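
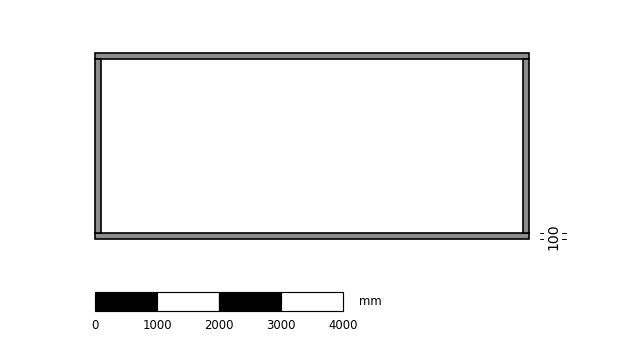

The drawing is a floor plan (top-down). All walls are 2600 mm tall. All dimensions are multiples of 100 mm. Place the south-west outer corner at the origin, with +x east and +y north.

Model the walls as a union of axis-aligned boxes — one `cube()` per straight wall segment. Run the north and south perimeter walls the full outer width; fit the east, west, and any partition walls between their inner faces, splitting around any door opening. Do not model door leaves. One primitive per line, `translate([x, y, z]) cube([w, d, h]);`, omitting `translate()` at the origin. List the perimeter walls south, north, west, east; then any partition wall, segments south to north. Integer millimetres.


cube([7000, 100, 2600]);
translate([0, 2900, 0]) cube([7000, 100, 2600]);
translate([0, 100, 0]) cube([100, 2800, 2600]);
translate([6900, 100, 0]) cube([100, 2800, 2600]);


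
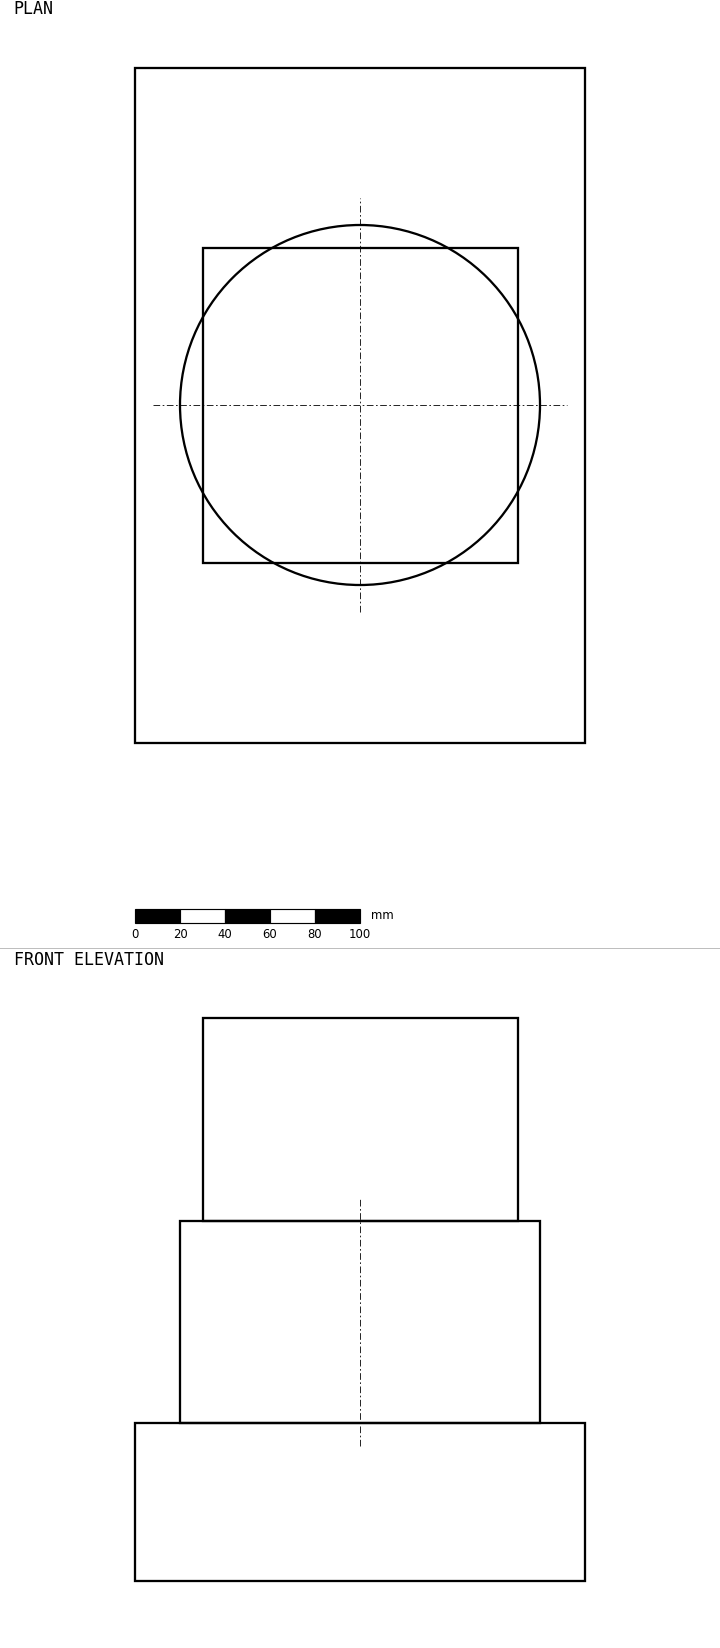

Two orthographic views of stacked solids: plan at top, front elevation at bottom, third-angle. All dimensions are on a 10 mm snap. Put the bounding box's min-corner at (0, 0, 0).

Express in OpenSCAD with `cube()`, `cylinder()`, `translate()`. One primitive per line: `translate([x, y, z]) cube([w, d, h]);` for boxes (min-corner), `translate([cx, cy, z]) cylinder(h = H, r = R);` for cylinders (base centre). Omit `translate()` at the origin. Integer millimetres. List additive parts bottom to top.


cube([200, 300, 70]);
translate([100, 150, 70]) cylinder(h = 90, r = 80);
translate([30, 80, 160]) cube([140, 140, 90]);


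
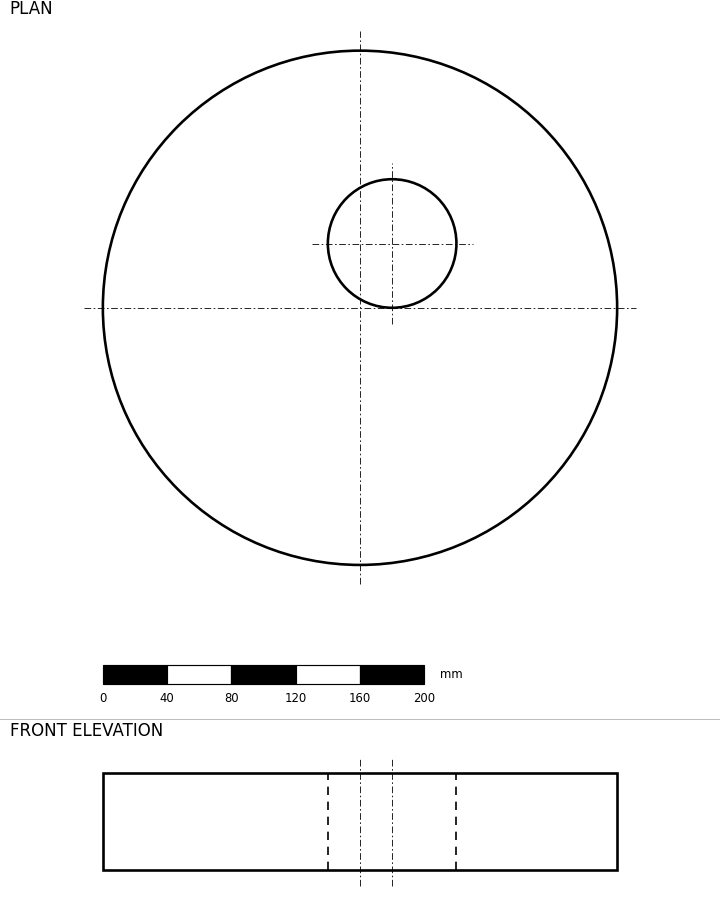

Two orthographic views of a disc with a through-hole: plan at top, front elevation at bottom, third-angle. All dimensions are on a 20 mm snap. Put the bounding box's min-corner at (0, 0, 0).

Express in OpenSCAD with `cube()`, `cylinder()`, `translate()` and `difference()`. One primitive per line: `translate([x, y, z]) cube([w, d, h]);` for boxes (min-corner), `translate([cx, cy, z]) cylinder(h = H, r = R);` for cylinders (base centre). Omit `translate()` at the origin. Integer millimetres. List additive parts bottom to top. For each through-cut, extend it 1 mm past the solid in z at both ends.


difference() {
  translate([160, 160, 0]) cylinder(h = 60, r = 160);
  translate([180, 200, -1]) cylinder(h = 62, r = 40);
}


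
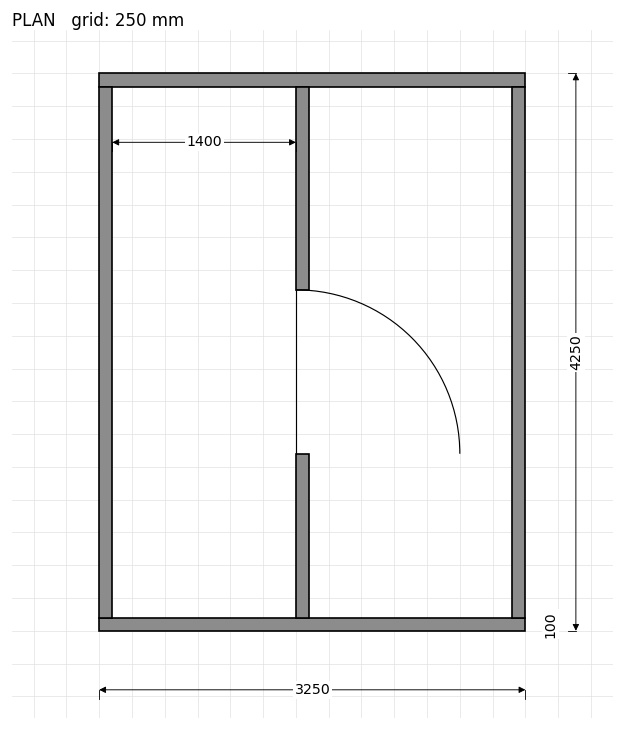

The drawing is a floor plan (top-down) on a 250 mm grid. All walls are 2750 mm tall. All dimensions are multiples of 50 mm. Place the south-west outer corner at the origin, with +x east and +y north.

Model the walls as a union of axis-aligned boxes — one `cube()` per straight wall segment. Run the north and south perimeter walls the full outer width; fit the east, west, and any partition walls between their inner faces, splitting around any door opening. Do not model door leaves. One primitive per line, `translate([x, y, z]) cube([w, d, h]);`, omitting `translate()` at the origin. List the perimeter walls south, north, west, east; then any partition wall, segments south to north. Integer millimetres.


cube([3250, 100, 2750]);
translate([0, 4150, 0]) cube([3250, 100, 2750]);
translate([0, 100, 0]) cube([100, 4050, 2750]);
translate([3150, 100, 0]) cube([100, 4050, 2750]);
translate([1500, 100, 0]) cube([100, 1250, 2750]);
translate([1500, 2600, 0]) cube([100, 1550, 2750]);


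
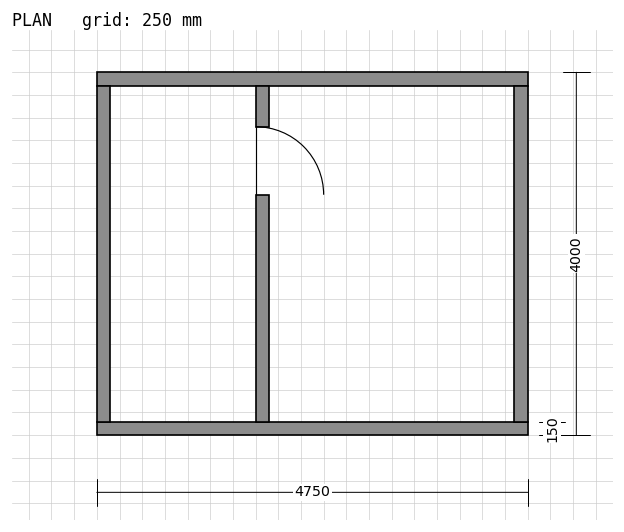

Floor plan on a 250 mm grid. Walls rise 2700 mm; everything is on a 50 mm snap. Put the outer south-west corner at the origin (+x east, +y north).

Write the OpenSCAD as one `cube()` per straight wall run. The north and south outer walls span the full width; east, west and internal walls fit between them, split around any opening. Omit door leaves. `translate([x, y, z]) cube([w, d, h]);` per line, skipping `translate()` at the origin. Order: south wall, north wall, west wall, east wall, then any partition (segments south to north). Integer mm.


cube([4750, 150, 2700]);
translate([0, 3850, 0]) cube([4750, 150, 2700]);
translate([0, 150, 0]) cube([150, 3700, 2700]);
translate([4600, 150, 0]) cube([150, 3700, 2700]);
translate([1750, 150, 0]) cube([150, 2500, 2700]);
translate([1750, 3400, 0]) cube([150, 450, 2700]);


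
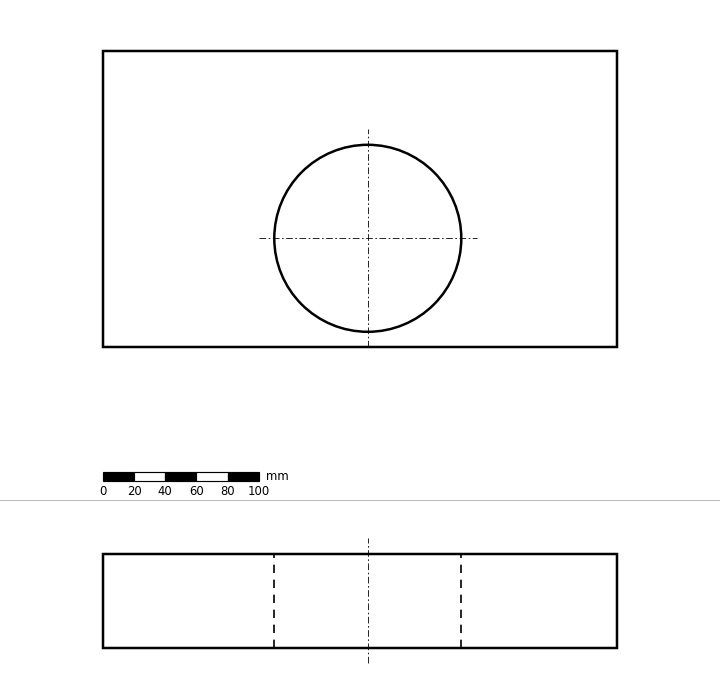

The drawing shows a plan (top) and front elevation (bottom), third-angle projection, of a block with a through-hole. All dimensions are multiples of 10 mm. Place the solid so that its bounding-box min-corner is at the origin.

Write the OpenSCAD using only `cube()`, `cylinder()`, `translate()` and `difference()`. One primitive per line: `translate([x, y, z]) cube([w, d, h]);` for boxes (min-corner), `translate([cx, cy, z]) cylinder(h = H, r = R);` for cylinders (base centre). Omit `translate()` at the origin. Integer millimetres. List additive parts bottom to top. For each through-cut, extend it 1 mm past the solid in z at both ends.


difference() {
  cube([330, 190, 60]);
  translate([170, 70, -1]) cylinder(h = 62, r = 60);
}


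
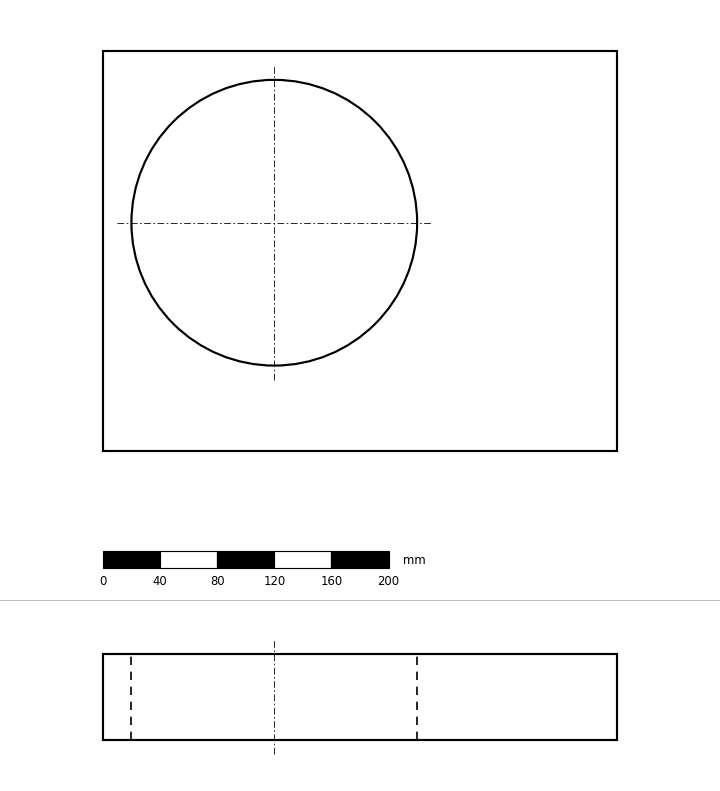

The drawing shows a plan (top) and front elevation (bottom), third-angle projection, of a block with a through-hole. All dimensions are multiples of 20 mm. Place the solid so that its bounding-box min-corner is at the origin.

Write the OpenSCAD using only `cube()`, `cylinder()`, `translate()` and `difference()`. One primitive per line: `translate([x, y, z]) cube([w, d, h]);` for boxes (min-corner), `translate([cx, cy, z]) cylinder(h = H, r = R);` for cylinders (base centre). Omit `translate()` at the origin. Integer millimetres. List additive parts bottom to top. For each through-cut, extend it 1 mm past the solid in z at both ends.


difference() {
  cube([360, 280, 60]);
  translate([120, 160, -1]) cylinder(h = 62, r = 100);
}


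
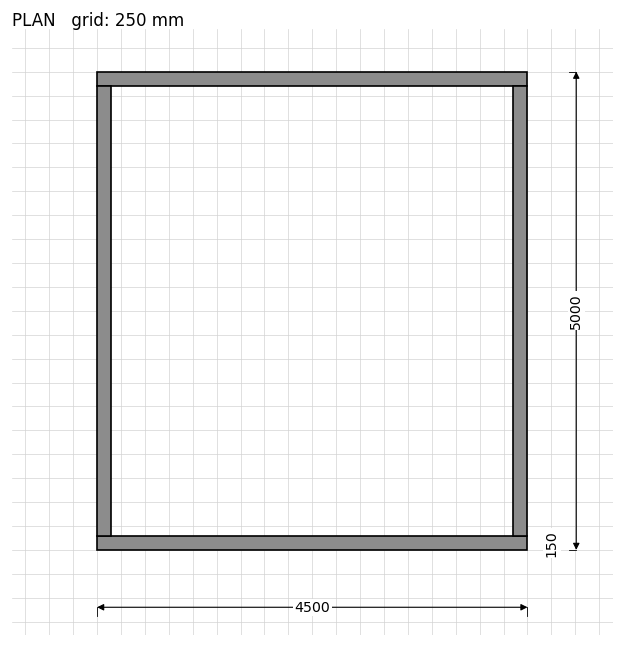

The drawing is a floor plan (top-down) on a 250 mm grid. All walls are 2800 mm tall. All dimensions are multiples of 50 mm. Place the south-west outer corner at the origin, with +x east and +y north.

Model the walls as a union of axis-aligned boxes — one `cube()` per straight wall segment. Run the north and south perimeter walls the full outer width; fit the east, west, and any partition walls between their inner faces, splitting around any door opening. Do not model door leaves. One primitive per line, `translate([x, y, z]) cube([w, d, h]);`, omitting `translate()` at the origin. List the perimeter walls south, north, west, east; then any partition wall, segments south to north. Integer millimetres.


cube([4500, 150, 2800]);
translate([0, 4850, 0]) cube([4500, 150, 2800]);
translate([0, 150, 0]) cube([150, 4700, 2800]);
translate([4350, 150, 0]) cube([150, 4700, 2800]);


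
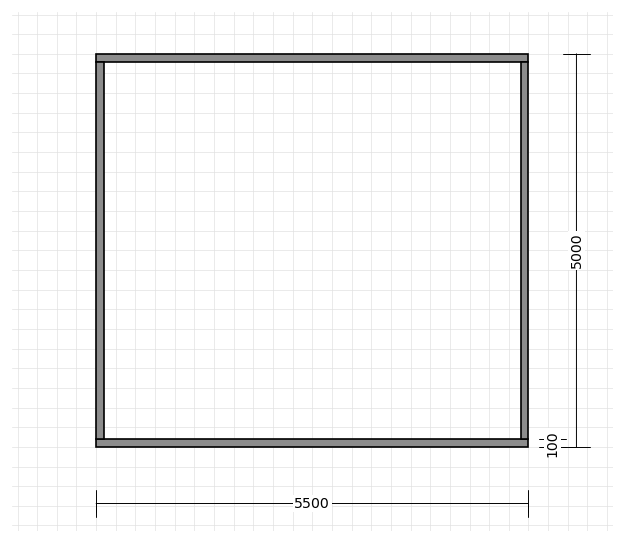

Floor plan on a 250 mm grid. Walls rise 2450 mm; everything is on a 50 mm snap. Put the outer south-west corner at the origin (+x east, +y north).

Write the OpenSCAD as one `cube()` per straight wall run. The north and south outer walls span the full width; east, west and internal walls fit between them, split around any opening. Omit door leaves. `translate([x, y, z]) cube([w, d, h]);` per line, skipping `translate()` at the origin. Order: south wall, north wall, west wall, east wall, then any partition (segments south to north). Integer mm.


cube([5500, 100, 2450]);
translate([0, 4900, 0]) cube([5500, 100, 2450]);
translate([0, 100, 0]) cube([100, 4800, 2450]);
translate([5400, 100, 0]) cube([100, 4800, 2450]);


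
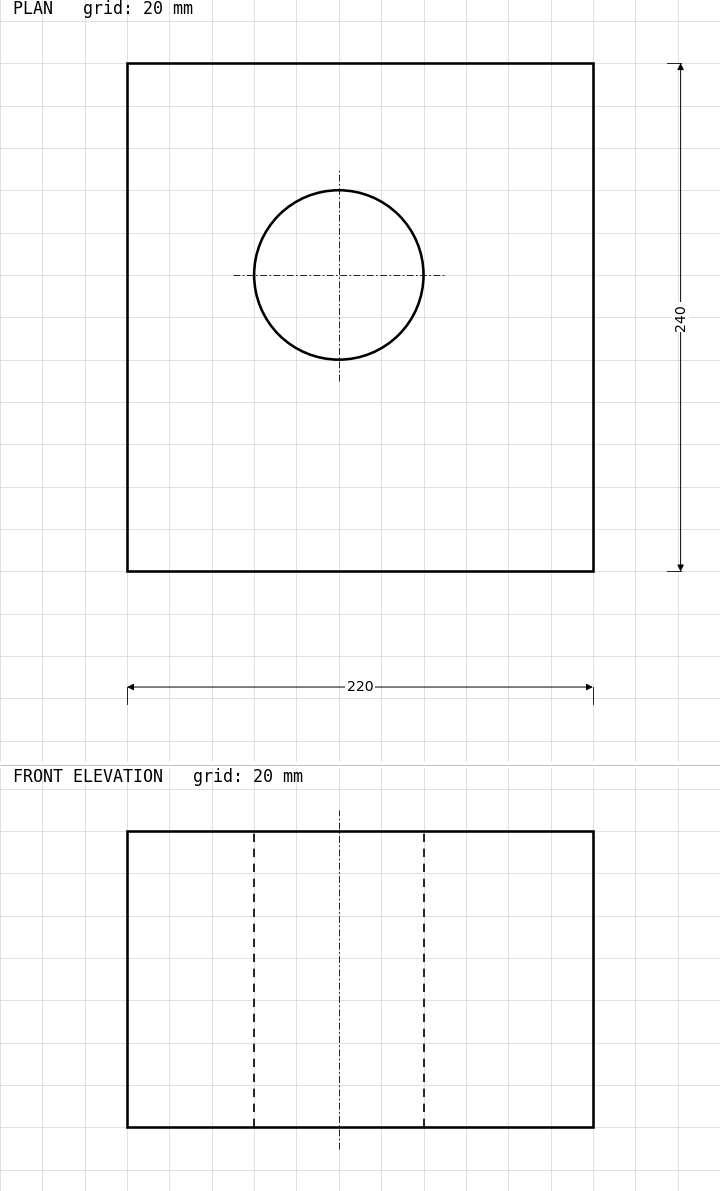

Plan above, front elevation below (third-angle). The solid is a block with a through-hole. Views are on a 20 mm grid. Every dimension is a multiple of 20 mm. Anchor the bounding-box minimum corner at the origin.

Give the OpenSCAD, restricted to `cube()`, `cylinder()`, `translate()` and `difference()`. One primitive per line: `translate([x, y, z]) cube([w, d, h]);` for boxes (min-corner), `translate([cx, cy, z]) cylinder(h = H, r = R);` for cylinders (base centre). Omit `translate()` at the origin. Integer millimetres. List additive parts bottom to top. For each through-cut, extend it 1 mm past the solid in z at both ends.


difference() {
  cube([220, 240, 140]);
  translate([100, 140, -1]) cylinder(h = 142, r = 40);
}


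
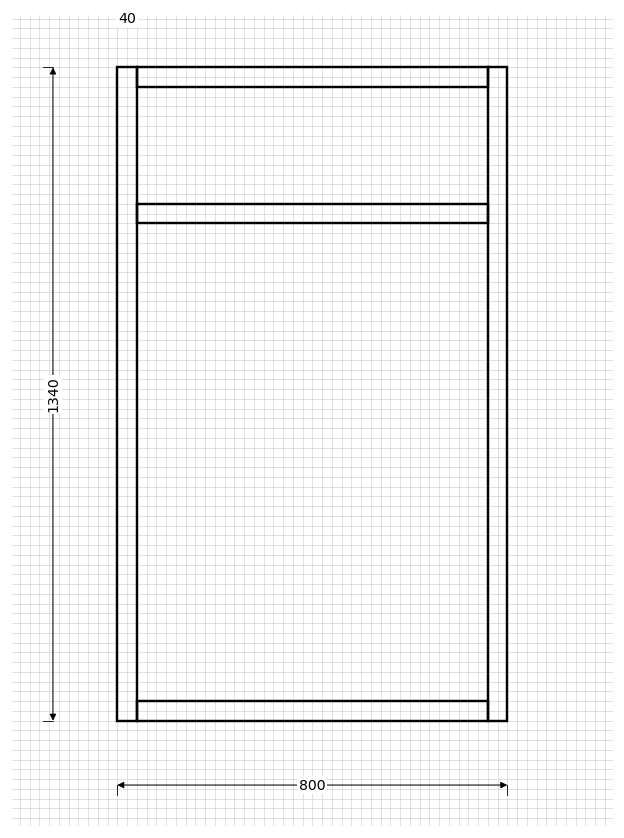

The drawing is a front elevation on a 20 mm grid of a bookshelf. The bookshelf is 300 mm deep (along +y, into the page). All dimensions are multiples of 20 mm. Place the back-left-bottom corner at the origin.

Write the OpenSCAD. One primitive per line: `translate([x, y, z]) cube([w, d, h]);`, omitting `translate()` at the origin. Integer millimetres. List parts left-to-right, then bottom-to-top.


cube([40, 300, 1340]);
translate([40, 0, 0]) cube([720, 300, 40]);
translate([40, 0, 1020]) cube([720, 300, 40]);
translate([40, 0, 1300]) cube([720, 300, 40]);
translate([760, 0, 0]) cube([40, 300, 1340]);


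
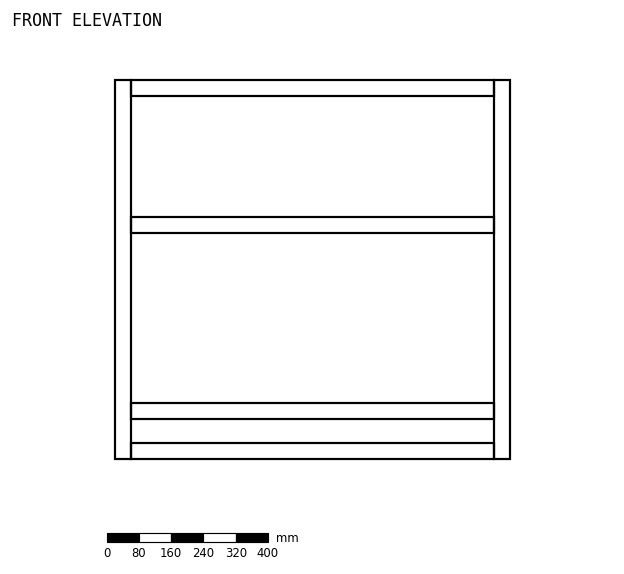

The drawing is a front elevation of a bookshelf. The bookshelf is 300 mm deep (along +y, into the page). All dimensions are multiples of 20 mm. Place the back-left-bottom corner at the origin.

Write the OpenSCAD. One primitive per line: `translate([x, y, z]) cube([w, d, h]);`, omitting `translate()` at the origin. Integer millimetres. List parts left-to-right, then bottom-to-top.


cube([40, 300, 940]);
translate([40, 0, 0]) cube([900, 300, 40]);
translate([40, 0, 100]) cube([900, 300, 40]);
translate([40, 0, 560]) cube([900, 300, 40]);
translate([40, 0, 900]) cube([900, 300, 40]);
translate([940, 0, 0]) cube([40, 300, 940]);


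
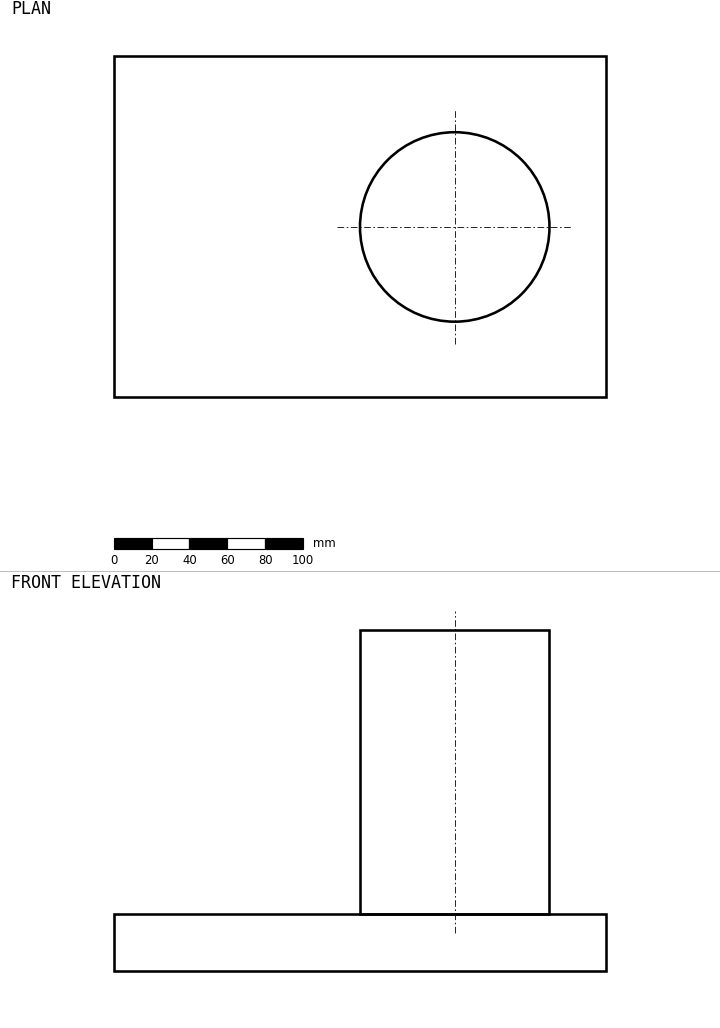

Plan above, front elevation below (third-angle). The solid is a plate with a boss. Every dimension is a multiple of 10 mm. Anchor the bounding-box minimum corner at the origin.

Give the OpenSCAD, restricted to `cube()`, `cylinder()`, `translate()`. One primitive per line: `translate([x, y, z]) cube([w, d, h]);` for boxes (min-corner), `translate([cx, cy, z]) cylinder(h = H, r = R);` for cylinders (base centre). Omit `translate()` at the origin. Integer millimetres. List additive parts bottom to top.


cube([260, 180, 30]);
translate([180, 90, 30]) cylinder(h = 150, r = 50);


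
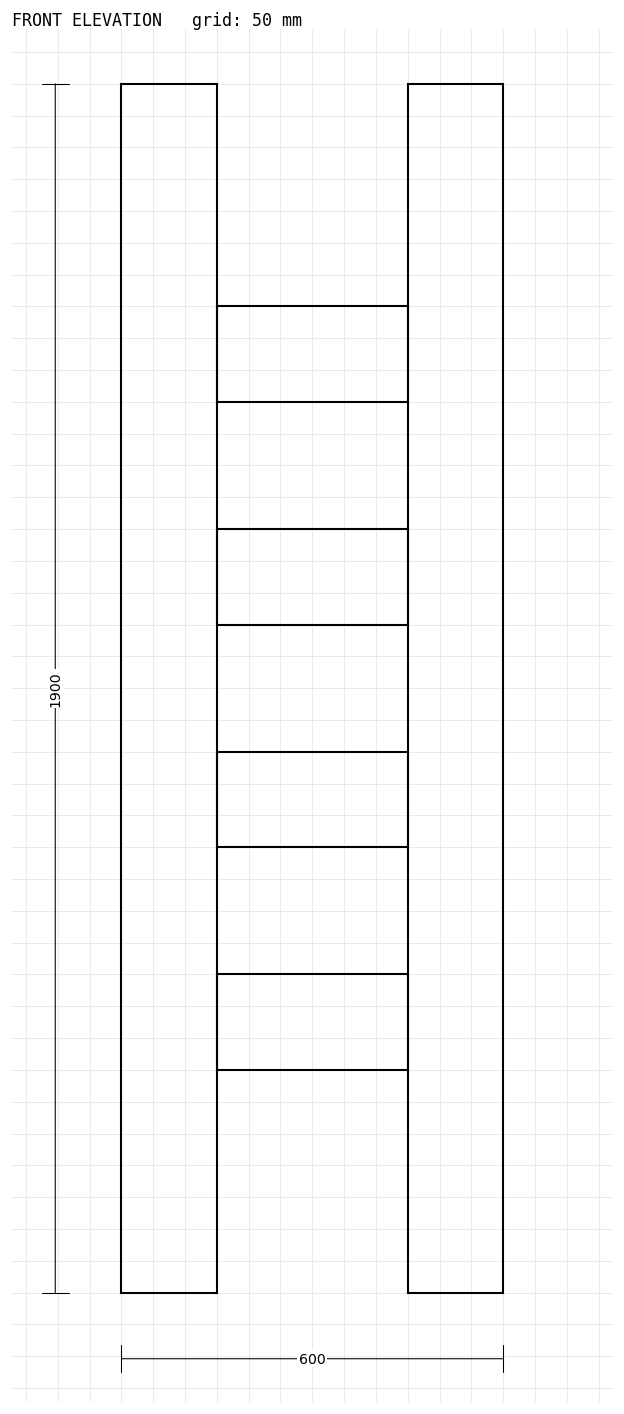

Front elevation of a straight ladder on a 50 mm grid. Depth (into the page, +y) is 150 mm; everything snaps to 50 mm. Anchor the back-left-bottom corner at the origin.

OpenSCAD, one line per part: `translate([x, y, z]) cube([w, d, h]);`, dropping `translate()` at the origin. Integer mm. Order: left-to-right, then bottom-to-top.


cube([150, 150, 1900]);
translate([150, 0, 350]) cube([300, 150, 150]);
translate([150, 0, 700]) cube([300, 150, 150]);
translate([150, 0, 1050]) cube([300, 150, 150]);
translate([150, 0, 1400]) cube([300, 150, 150]);
translate([450, 0, 0]) cube([150, 150, 1900]);


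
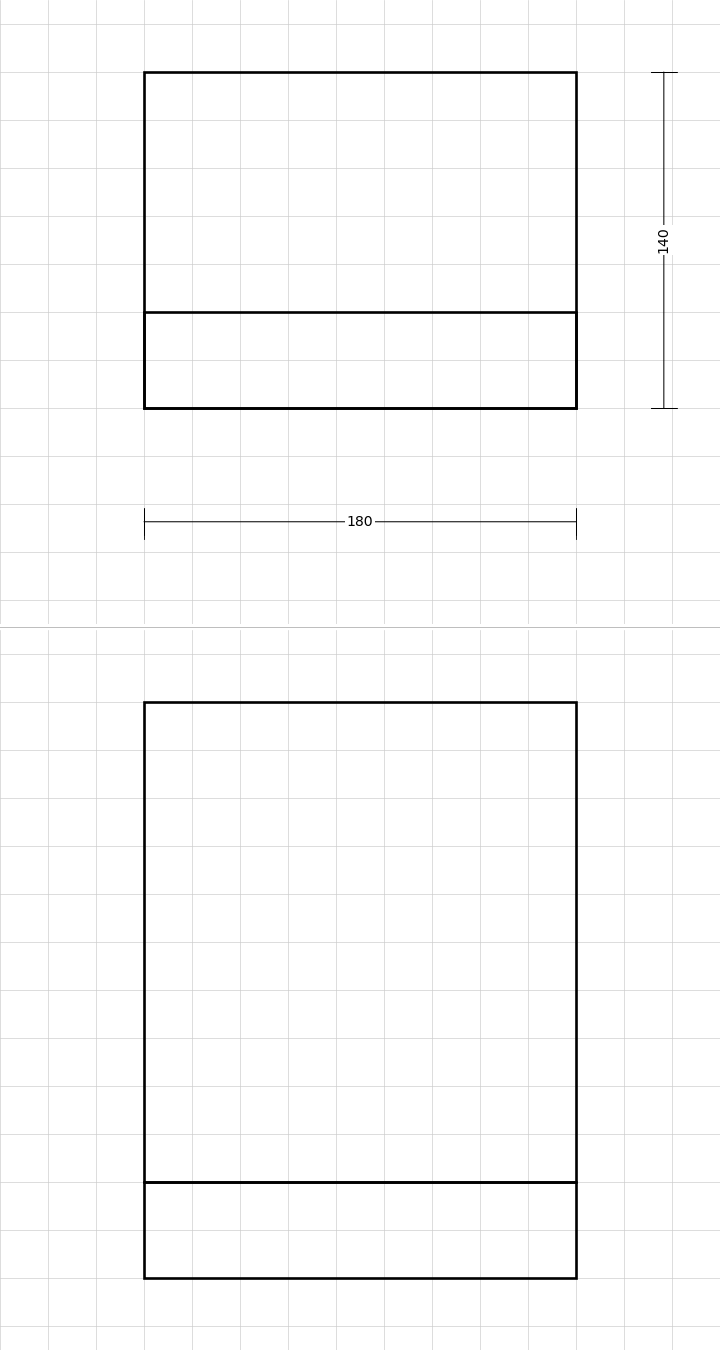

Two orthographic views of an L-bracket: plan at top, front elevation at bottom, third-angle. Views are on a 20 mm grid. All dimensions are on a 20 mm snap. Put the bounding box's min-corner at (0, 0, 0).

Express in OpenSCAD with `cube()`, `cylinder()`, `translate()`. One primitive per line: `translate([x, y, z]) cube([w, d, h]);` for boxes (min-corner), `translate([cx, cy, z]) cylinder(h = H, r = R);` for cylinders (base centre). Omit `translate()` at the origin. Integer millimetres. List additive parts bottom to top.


cube([180, 140, 40]);
translate([0, 0, 40]) cube([180, 40, 200]);


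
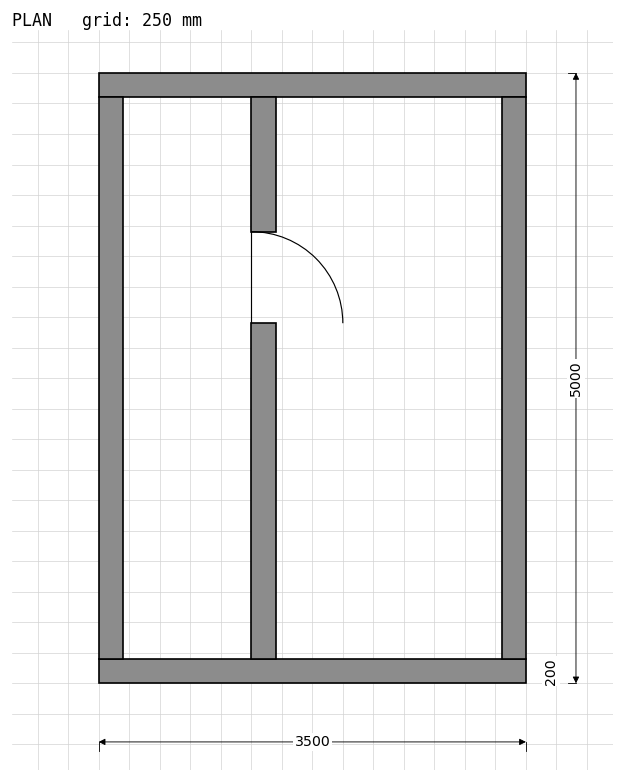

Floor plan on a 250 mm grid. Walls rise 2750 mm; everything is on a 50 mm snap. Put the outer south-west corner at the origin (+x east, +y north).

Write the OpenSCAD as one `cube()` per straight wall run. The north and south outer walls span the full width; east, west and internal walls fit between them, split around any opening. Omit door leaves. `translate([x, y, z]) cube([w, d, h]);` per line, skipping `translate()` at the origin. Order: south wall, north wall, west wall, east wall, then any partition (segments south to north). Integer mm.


cube([3500, 200, 2750]);
translate([0, 4800, 0]) cube([3500, 200, 2750]);
translate([0, 200, 0]) cube([200, 4600, 2750]);
translate([3300, 200, 0]) cube([200, 4600, 2750]);
translate([1250, 200, 0]) cube([200, 2750, 2750]);
translate([1250, 3700, 0]) cube([200, 1100, 2750]);


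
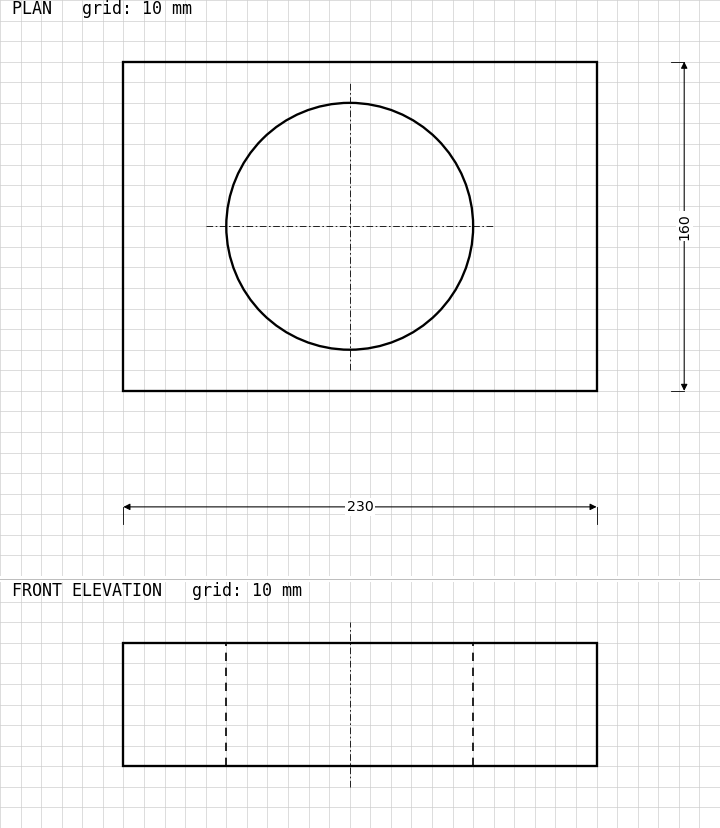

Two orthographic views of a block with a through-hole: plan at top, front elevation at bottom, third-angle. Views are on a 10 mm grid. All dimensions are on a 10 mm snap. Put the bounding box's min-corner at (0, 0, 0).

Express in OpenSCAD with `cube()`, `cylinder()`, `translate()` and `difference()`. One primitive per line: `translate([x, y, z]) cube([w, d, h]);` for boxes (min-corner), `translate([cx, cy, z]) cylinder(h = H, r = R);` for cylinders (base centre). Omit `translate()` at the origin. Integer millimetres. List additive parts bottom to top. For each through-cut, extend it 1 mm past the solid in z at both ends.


difference() {
  cube([230, 160, 60]);
  translate([110, 80, -1]) cylinder(h = 62, r = 60);
}


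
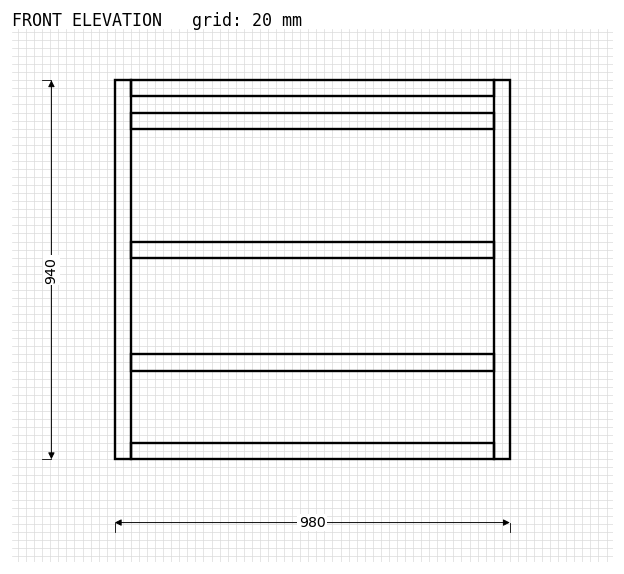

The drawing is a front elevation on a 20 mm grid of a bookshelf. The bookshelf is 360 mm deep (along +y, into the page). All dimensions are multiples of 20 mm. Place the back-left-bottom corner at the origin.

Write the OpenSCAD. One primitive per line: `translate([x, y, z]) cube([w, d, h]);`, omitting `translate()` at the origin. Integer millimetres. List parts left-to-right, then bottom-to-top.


cube([40, 360, 940]);
translate([40, 0, 0]) cube([900, 360, 40]);
translate([40, 0, 220]) cube([900, 360, 40]);
translate([40, 0, 500]) cube([900, 360, 40]);
translate([40, 0, 820]) cube([900, 360, 40]);
translate([40, 0, 900]) cube([900, 360, 40]);
translate([940, 0, 0]) cube([40, 360, 940]);


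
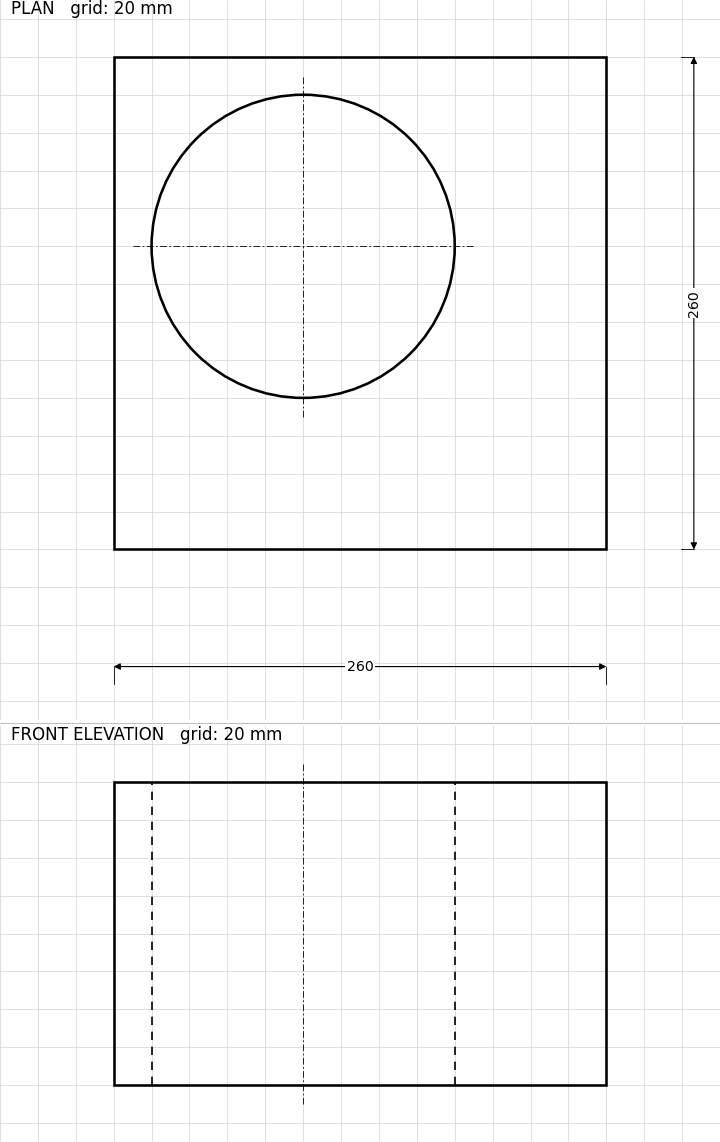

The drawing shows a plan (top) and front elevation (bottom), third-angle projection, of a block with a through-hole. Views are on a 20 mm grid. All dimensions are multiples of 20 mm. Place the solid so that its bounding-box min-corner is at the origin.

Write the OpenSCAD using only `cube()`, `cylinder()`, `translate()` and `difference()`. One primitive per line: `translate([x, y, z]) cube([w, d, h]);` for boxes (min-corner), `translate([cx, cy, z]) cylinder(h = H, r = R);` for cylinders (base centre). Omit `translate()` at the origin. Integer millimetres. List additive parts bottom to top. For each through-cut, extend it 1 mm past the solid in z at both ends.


difference() {
  cube([260, 260, 160]);
  translate([100, 160, -1]) cylinder(h = 162, r = 80);
}


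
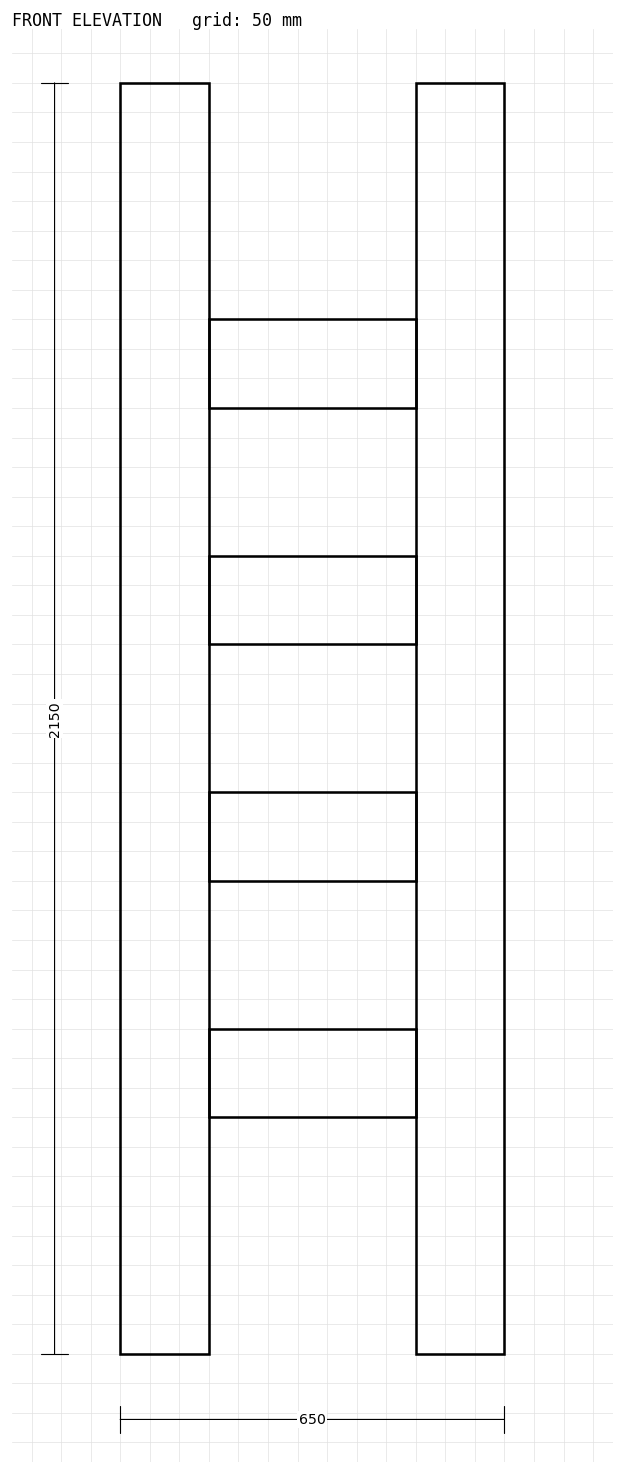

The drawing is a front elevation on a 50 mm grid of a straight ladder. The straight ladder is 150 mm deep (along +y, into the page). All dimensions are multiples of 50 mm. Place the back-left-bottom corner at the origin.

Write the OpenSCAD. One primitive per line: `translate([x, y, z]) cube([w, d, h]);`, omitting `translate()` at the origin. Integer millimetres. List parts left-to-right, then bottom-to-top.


cube([150, 150, 2150]);
translate([150, 0, 400]) cube([350, 150, 150]);
translate([150, 0, 800]) cube([350, 150, 150]);
translate([150, 0, 1200]) cube([350, 150, 150]);
translate([150, 0, 1600]) cube([350, 150, 150]);
translate([500, 0, 0]) cube([150, 150, 2150]);


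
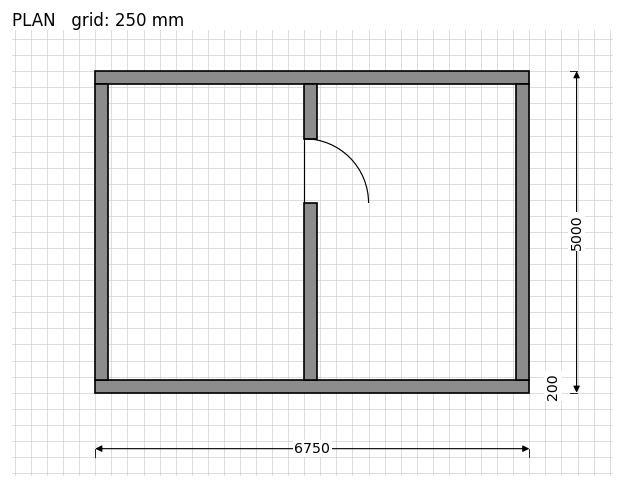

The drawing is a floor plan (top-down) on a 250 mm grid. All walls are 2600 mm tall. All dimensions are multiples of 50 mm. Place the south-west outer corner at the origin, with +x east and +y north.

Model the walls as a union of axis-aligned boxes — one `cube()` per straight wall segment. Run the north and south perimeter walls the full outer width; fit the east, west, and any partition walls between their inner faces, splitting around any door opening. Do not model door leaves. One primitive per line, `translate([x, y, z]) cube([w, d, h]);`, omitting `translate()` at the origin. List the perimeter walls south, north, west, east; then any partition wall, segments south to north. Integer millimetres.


cube([6750, 200, 2600]);
translate([0, 4800, 0]) cube([6750, 200, 2600]);
translate([0, 200, 0]) cube([200, 4600, 2600]);
translate([6550, 200, 0]) cube([200, 4600, 2600]);
translate([3250, 200, 0]) cube([200, 2750, 2600]);
translate([3250, 3950, 0]) cube([200, 850, 2600]);


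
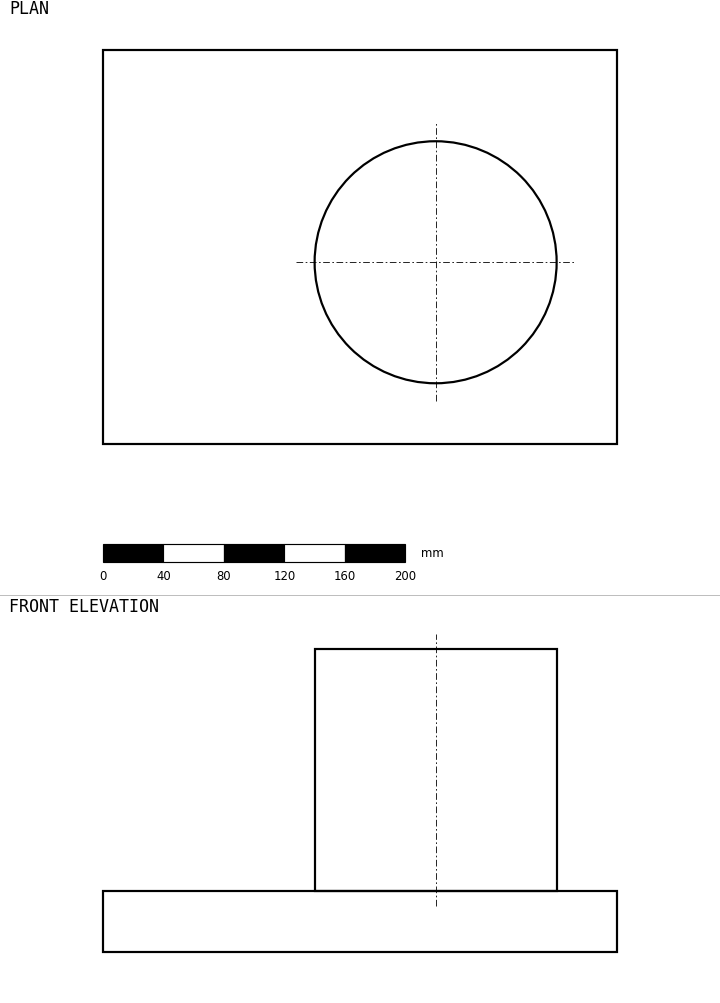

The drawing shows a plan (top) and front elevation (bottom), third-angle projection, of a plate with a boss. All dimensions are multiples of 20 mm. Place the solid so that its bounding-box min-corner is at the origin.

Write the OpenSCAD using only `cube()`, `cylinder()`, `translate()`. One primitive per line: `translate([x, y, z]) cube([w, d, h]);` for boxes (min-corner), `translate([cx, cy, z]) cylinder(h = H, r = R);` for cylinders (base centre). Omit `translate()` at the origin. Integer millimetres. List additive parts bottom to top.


cube([340, 260, 40]);
translate([220, 120, 40]) cylinder(h = 160, r = 80);


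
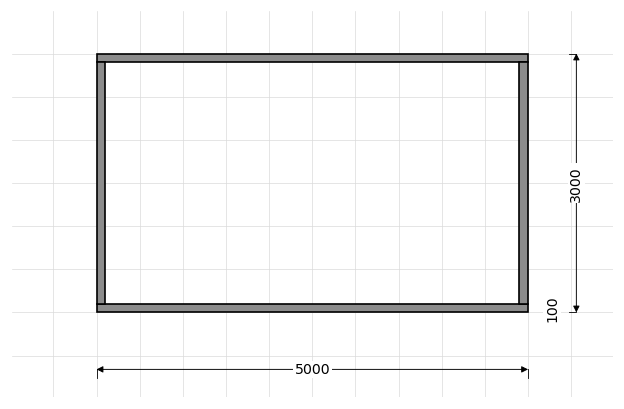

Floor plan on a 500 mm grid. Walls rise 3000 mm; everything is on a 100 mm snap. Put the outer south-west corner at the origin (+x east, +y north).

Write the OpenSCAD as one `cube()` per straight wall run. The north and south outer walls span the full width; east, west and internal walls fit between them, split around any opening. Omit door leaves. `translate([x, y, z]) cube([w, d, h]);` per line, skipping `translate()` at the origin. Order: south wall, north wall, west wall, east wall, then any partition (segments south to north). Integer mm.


cube([5000, 100, 3000]);
translate([0, 2900, 0]) cube([5000, 100, 3000]);
translate([0, 100, 0]) cube([100, 2800, 3000]);
translate([4900, 100, 0]) cube([100, 2800, 3000]);


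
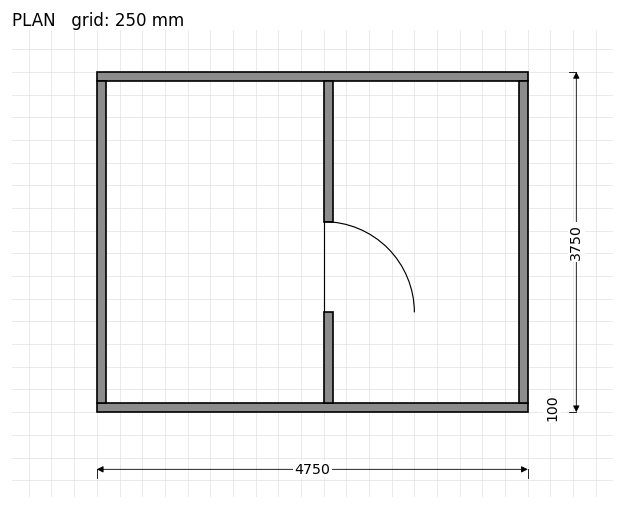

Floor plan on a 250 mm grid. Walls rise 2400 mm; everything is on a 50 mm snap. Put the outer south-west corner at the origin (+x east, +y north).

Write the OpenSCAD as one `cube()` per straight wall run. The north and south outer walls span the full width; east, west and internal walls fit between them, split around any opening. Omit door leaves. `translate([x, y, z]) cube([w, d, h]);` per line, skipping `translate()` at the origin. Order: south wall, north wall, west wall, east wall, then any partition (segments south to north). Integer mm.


cube([4750, 100, 2400]);
translate([0, 3650, 0]) cube([4750, 100, 2400]);
translate([0, 100, 0]) cube([100, 3550, 2400]);
translate([4650, 100, 0]) cube([100, 3550, 2400]);
translate([2500, 100, 0]) cube([100, 1000, 2400]);
translate([2500, 2100, 0]) cube([100, 1550, 2400]);


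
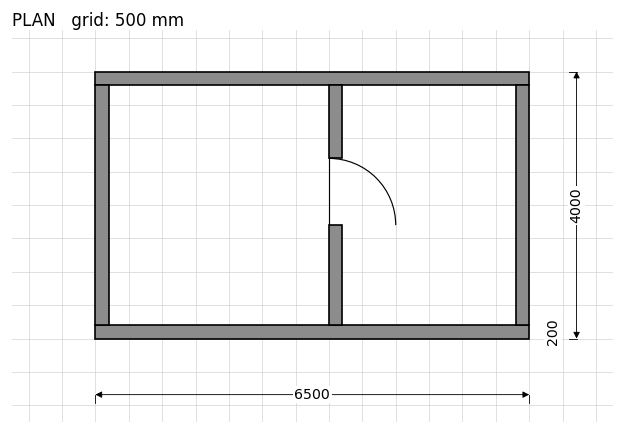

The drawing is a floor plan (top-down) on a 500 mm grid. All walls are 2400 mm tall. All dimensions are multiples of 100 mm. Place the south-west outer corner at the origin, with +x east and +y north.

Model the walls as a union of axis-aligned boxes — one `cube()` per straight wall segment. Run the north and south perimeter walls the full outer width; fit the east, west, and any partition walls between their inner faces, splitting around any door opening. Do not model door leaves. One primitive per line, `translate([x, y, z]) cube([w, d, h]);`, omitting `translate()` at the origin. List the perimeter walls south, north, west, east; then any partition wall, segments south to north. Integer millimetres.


cube([6500, 200, 2400]);
translate([0, 3800, 0]) cube([6500, 200, 2400]);
translate([0, 200, 0]) cube([200, 3600, 2400]);
translate([6300, 200, 0]) cube([200, 3600, 2400]);
translate([3500, 200, 0]) cube([200, 1500, 2400]);
translate([3500, 2700, 0]) cube([200, 1100, 2400]);


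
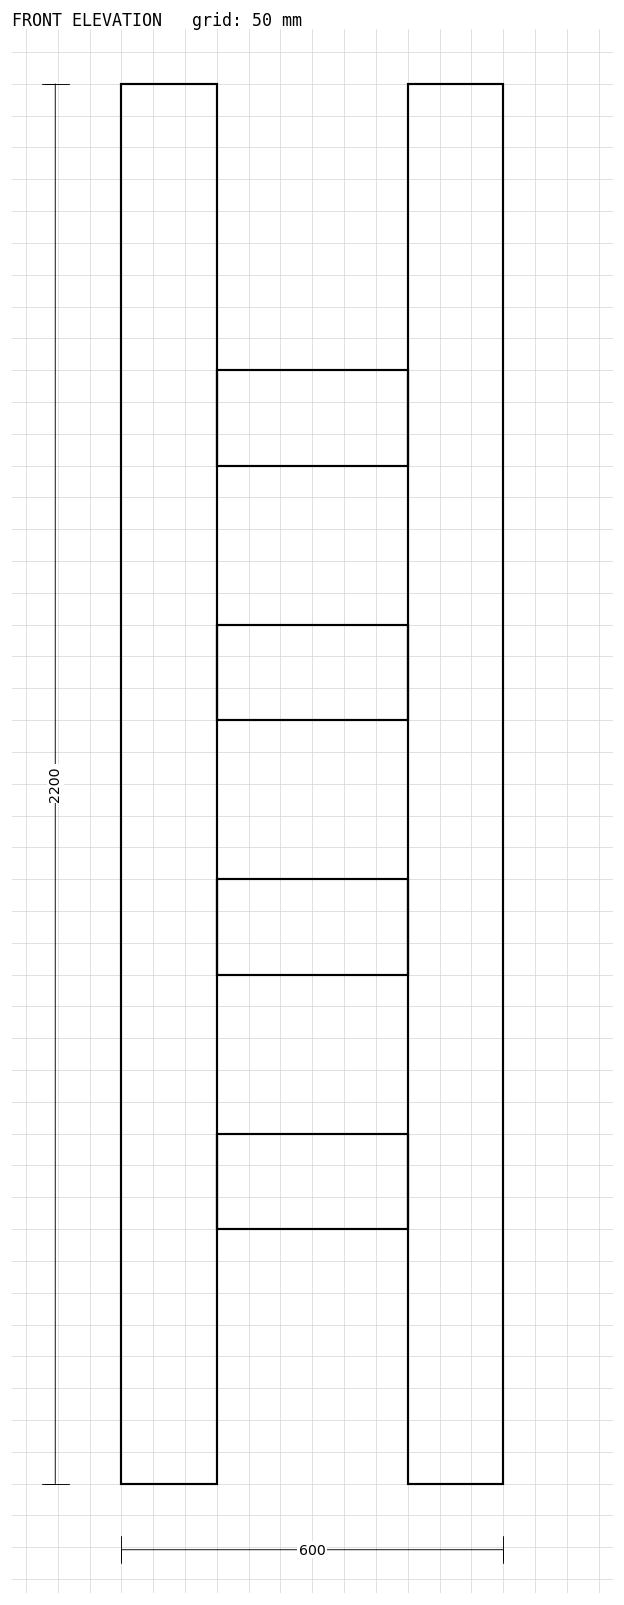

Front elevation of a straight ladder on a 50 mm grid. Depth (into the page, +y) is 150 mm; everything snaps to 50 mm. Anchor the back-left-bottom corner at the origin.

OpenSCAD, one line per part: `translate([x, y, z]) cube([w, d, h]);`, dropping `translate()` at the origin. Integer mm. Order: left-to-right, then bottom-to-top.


cube([150, 150, 2200]);
translate([150, 0, 400]) cube([300, 150, 150]);
translate([150, 0, 800]) cube([300, 150, 150]);
translate([150, 0, 1200]) cube([300, 150, 150]);
translate([150, 0, 1600]) cube([300, 150, 150]);
translate([450, 0, 0]) cube([150, 150, 2200]);


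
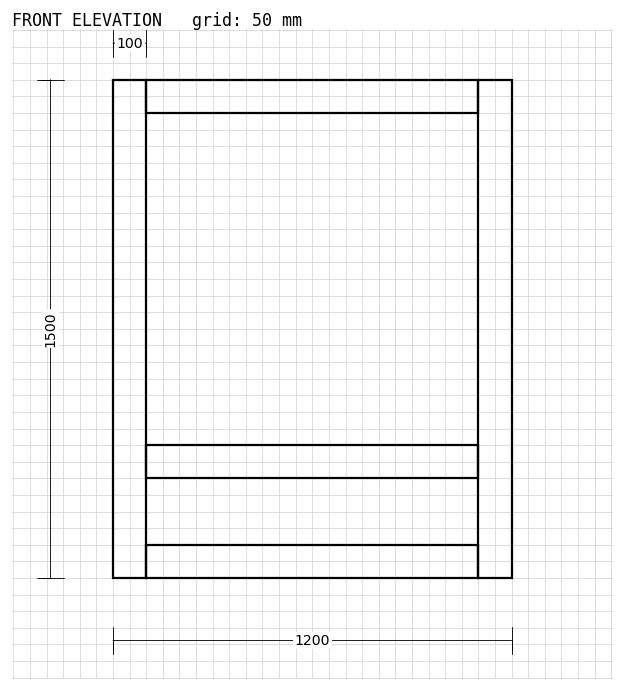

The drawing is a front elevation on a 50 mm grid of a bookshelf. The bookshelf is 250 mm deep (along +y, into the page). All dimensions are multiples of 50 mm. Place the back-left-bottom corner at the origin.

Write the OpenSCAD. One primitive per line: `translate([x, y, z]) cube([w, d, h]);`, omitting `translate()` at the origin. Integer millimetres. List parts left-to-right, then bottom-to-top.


cube([100, 250, 1500]);
translate([100, 0, 0]) cube([1000, 250, 100]);
translate([100, 0, 300]) cube([1000, 250, 100]);
translate([100, 0, 1400]) cube([1000, 250, 100]);
translate([1100, 0, 0]) cube([100, 250, 1500]);


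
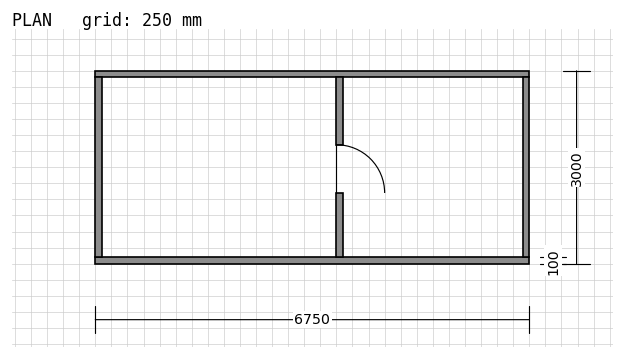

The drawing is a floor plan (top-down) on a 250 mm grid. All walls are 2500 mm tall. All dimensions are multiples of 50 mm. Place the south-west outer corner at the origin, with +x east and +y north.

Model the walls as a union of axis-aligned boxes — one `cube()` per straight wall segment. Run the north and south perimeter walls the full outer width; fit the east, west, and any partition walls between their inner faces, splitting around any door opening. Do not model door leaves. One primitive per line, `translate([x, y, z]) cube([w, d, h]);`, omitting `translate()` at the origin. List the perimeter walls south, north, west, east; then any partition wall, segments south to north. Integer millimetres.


cube([6750, 100, 2500]);
translate([0, 2900, 0]) cube([6750, 100, 2500]);
translate([0, 100, 0]) cube([100, 2800, 2500]);
translate([6650, 100, 0]) cube([100, 2800, 2500]);
translate([3750, 100, 0]) cube([100, 1000, 2500]);
translate([3750, 1850, 0]) cube([100, 1050, 2500]);


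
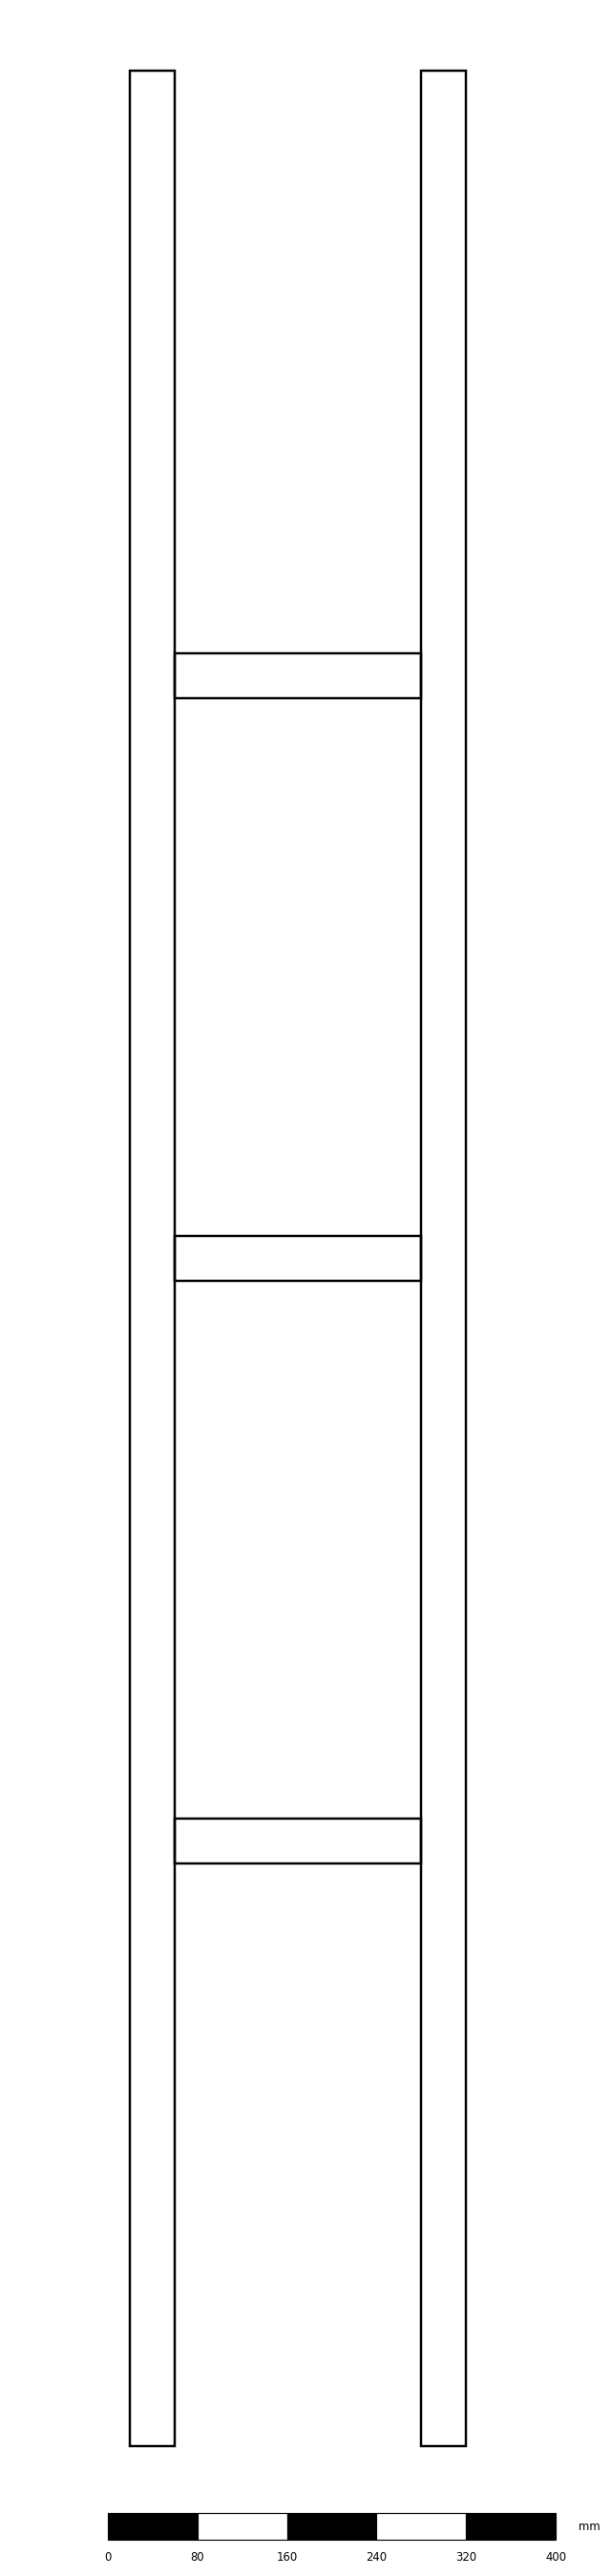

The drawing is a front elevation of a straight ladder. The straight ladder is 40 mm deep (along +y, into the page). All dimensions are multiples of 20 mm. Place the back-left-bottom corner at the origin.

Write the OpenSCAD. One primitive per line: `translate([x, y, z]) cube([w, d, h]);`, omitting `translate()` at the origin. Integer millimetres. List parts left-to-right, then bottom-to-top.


cube([40, 40, 2120]);
translate([40, 0, 520]) cube([220, 40, 40]);
translate([40, 0, 1040]) cube([220, 40, 40]);
translate([40, 0, 1560]) cube([220, 40, 40]);
translate([260, 0, 0]) cube([40, 40, 2120]);


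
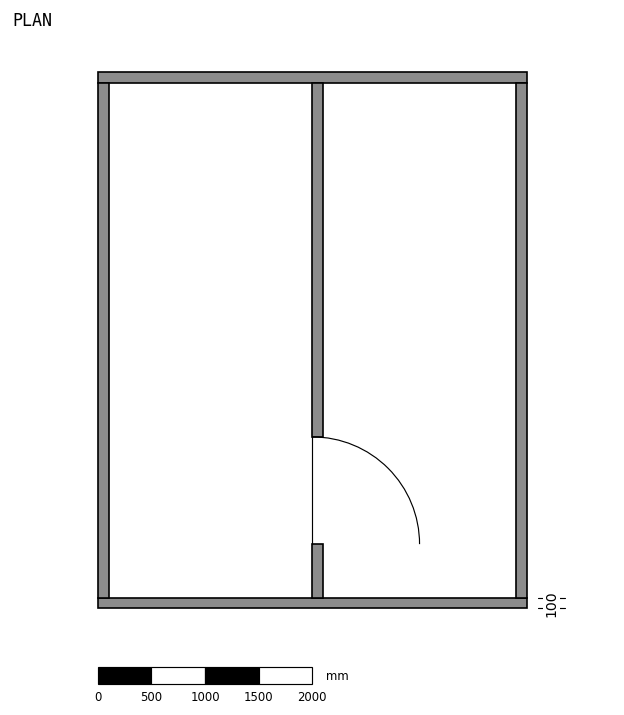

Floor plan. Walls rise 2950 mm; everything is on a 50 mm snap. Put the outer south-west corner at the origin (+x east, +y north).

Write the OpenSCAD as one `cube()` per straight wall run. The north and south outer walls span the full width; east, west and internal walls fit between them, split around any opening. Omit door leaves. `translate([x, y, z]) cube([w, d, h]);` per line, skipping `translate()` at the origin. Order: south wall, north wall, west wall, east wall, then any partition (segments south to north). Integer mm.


cube([4000, 100, 2950]);
translate([0, 4900, 0]) cube([4000, 100, 2950]);
translate([0, 100, 0]) cube([100, 4800, 2950]);
translate([3900, 100, 0]) cube([100, 4800, 2950]);
translate([2000, 100, 0]) cube([100, 500, 2950]);
translate([2000, 1600, 0]) cube([100, 3300, 2950]);


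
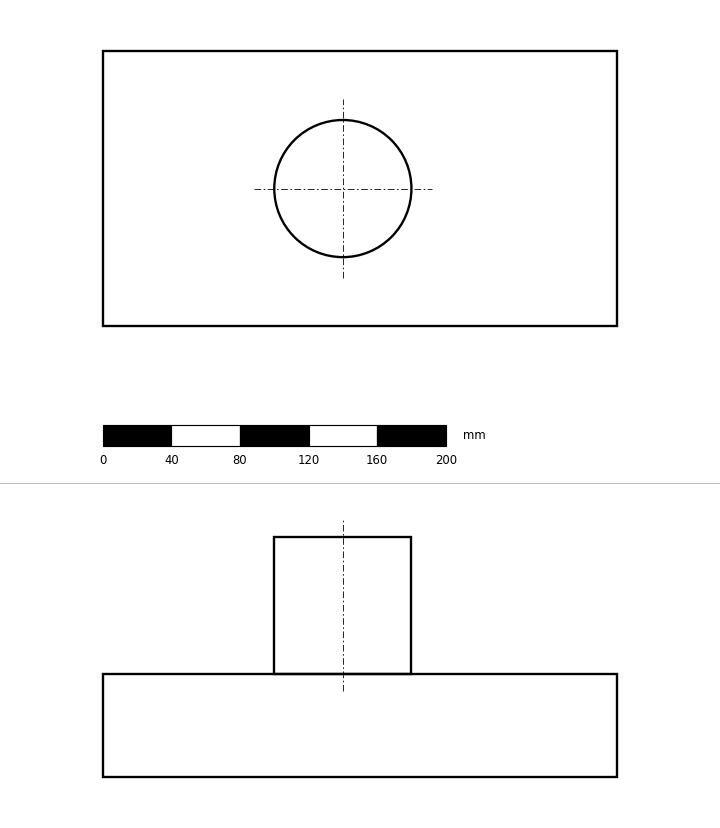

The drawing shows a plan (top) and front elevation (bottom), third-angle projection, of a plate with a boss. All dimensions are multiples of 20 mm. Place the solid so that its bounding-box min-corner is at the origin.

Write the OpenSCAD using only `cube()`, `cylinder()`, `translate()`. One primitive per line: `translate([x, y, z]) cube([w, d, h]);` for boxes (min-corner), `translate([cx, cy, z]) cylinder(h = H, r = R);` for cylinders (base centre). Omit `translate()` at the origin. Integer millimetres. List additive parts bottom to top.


cube([300, 160, 60]);
translate([140, 80, 60]) cylinder(h = 80, r = 40);


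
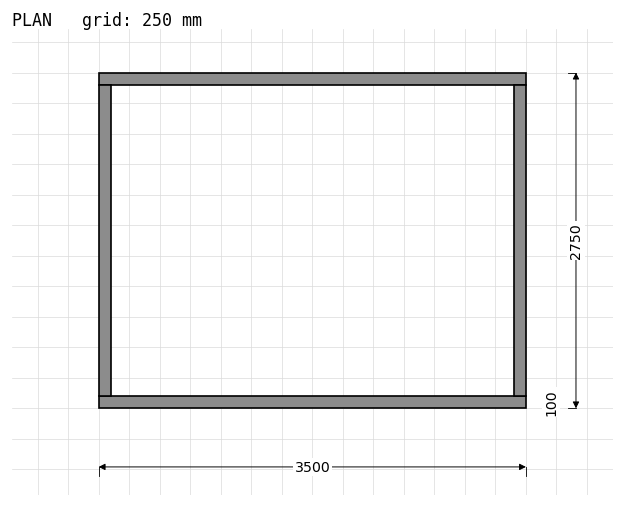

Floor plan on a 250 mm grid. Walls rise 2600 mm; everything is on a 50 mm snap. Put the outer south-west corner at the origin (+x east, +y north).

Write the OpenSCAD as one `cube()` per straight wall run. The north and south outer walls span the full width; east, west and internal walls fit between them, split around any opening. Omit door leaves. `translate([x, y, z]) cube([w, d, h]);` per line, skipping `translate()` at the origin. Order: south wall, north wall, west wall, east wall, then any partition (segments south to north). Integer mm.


cube([3500, 100, 2600]);
translate([0, 2650, 0]) cube([3500, 100, 2600]);
translate([0, 100, 0]) cube([100, 2550, 2600]);
translate([3400, 100, 0]) cube([100, 2550, 2600]);


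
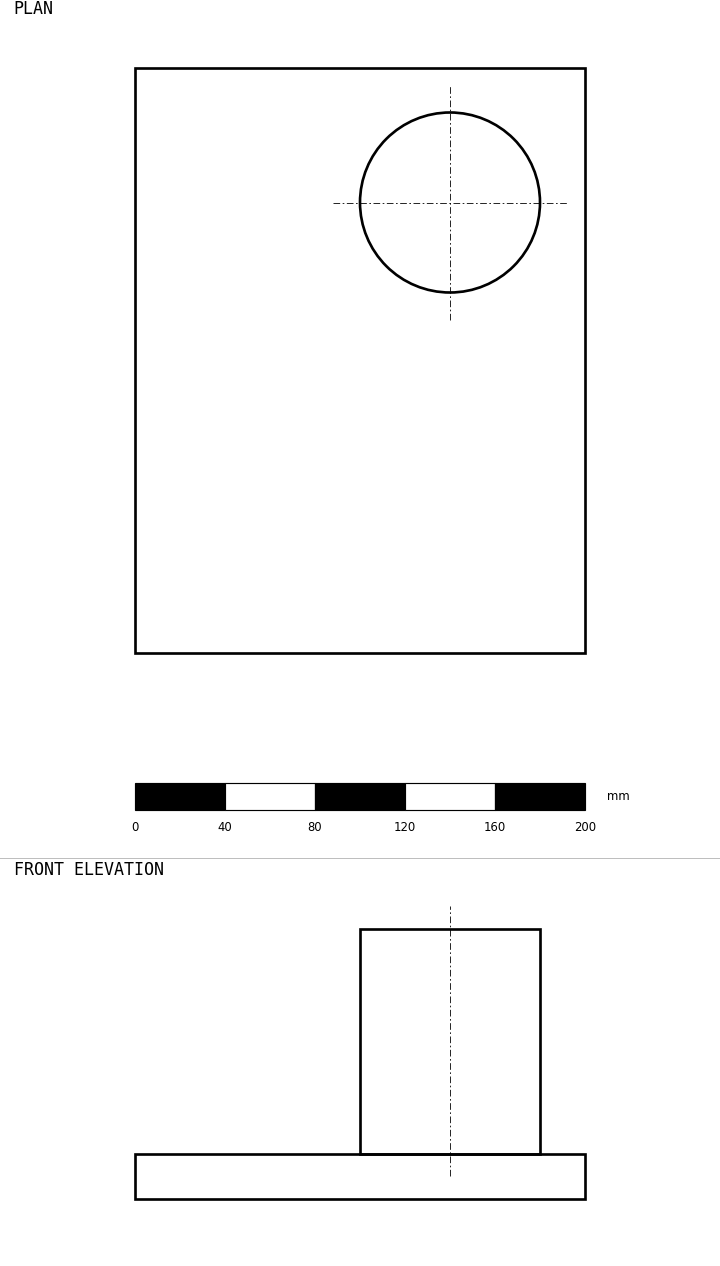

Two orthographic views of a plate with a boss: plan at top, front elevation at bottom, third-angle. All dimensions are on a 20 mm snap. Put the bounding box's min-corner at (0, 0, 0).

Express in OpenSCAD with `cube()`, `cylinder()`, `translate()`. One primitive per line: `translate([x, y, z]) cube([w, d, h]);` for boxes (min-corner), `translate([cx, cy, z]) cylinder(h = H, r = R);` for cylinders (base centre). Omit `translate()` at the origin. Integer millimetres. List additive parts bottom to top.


cube([200, 260, 20]);
translate([140, 200, 20]) cylinder(h = 100, r = 40);


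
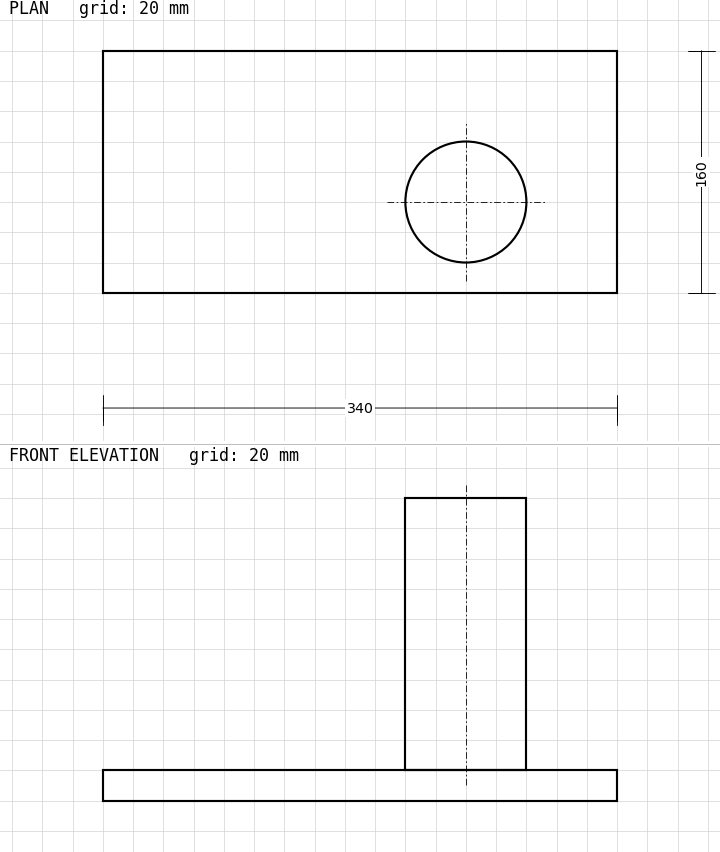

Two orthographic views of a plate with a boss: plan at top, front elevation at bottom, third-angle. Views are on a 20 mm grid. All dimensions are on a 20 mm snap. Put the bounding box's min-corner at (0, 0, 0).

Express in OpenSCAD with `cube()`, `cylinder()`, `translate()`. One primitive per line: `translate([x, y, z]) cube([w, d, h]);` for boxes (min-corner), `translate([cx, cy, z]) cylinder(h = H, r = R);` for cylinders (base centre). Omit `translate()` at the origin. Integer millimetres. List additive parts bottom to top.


cube([340, 160, 20]);
translate([240, 60, 20]) cylinder(h = 180, r = 40);


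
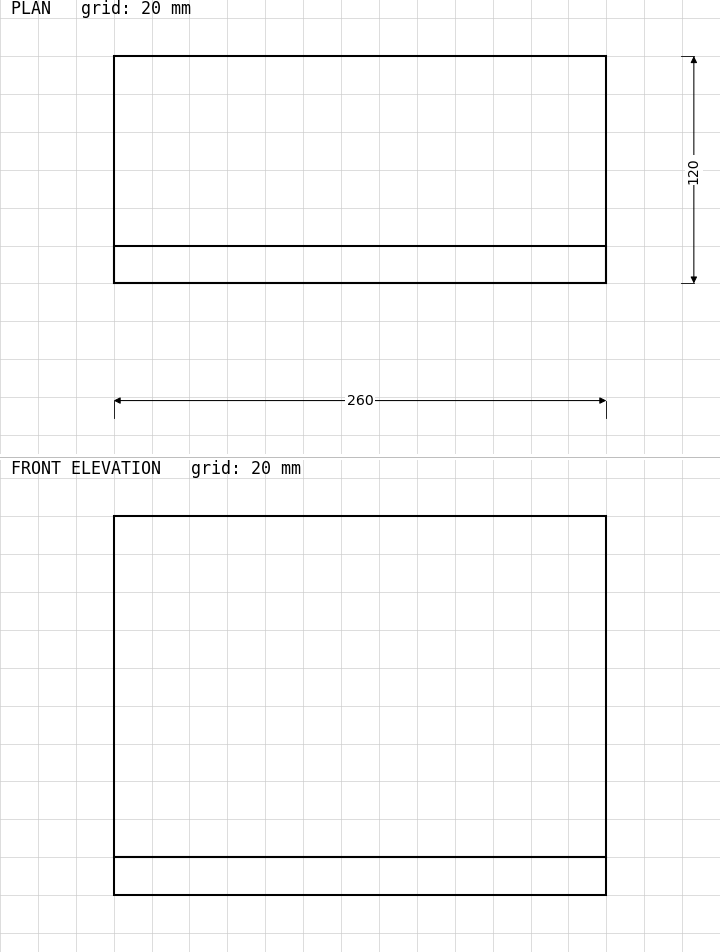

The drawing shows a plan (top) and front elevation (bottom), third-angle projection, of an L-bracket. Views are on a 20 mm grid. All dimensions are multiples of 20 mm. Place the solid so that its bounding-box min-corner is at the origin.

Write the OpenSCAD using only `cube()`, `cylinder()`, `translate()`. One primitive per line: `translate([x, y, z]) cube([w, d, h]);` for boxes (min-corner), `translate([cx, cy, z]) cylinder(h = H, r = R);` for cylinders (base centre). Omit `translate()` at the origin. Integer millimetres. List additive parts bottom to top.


cube([260, 120, 20]);
translate([0, 0, 20]) cube([260, 20, 180]);


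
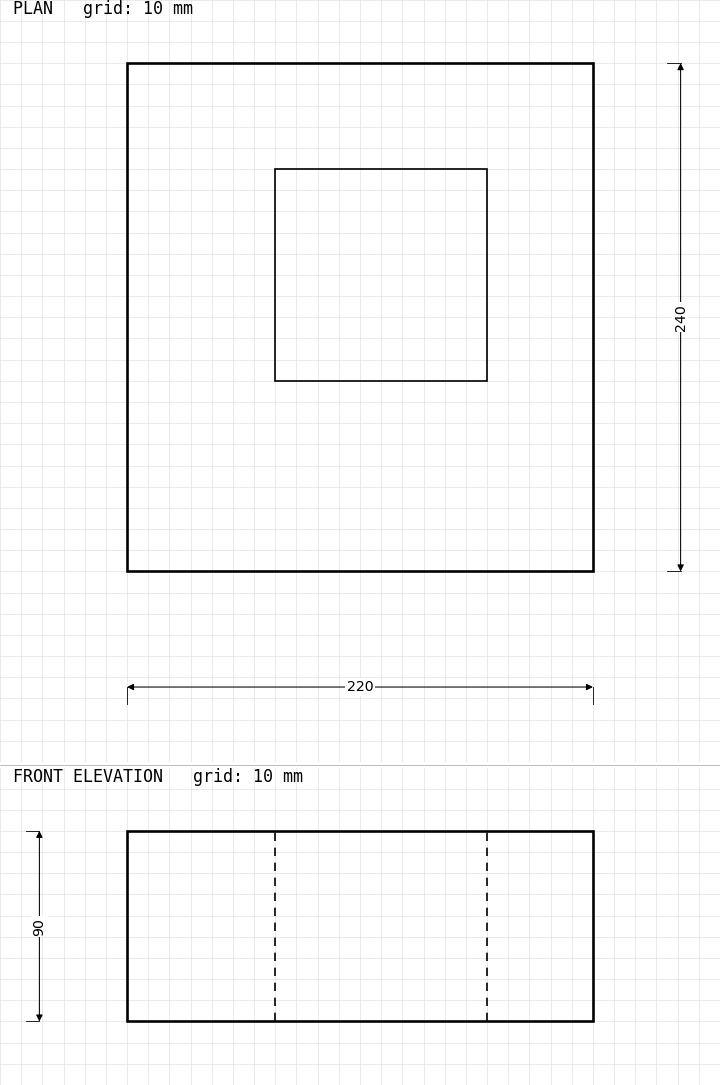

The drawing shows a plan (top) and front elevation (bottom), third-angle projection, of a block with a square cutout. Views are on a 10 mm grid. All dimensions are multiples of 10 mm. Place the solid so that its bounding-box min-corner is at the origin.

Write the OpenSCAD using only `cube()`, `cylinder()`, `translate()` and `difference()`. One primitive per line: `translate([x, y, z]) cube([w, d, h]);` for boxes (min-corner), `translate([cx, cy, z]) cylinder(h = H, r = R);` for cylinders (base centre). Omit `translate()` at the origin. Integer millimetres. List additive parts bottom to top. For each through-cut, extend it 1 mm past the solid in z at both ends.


difference() {
  cube([220, 240, 90]);
  translate([70, 90, -1]) cube([100, 100, 92]);
}
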